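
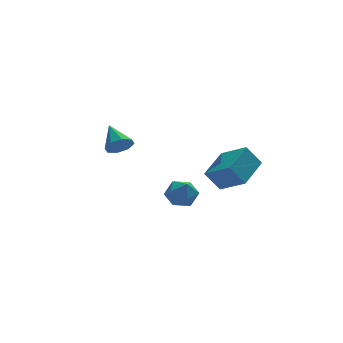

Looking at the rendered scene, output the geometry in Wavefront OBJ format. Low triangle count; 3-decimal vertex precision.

v -3.478 -0.526 3.083
v -2.908 -0.188 2.635
v -3.602 0.866 3.977
v -3.469 -0.094 2.41
v -4.036 -0.253 2.579
v -4.275 -0.572 3.043
v -4.048 -0.865 3.531
v -3.486 -0.959 3.756
v -2.919 -0.8 3.587
v -2.68 -0.48 3.122
v 0.105 3.143 -2.743
v 0.635 3.216 -1.875
v 1.285 2.184 -3.385
v 1.815 2.257 -2.517
v 0.939 1.735 -2.537
v 0.21 2.327 -2.14
v 1.71 3.073 -3.12
v 0.981 3.665 -2.723
v 1.627 3.172 -2.108
v 1.151 2.345 -1.748
v 0.769 3.055 -3.512
v 0.293 2.228 -3.152
v 1.397 0.356 -0.096
v 2.273 -1.019 0.841
v 2.86 1.74 0.568
v 3.736 0.365 1.504
v 2.184 0.075 -1.244
v 3.06 -1.3 -0.308
v 3.647 1.459 -0.581
v 4.523 0.084 0.356
f 2 1 4
f 2 4 3
f 4 1 5
f 4 5 3
f 5 1 6
f 5 6 3
f 6 1 7
f 6 7 3
f 7 1 8
f 7 8 3
f 8 1 9
f 8 9 3
f 9 1 10
f 9 10 3
f 10 1 2
f 10 2 3
f 11 22 16
f 11 16 12
f 11 12 18
f 11 18 21
f 11 21 22
f 12 16 20
f 16 22 15
f 22 21 13
f 21 18 17
f 18 12 19
f 14 20 15
f 14 15 13
f 14 13 17
f 14 17 19
f 14 19 20
f 15 20 16
f 13 15 22
f 17 13 21
f 19 17 18
f 20 19 12
f 24 26 23
f 27 24 23
f 23 26 25
f 25 27 23
f 24 30 26
f 28 24 27
f 28 30 24
f 26 30 25
f 29 27 25
f 25 30 29
f 29 28 27
f 30 28 29



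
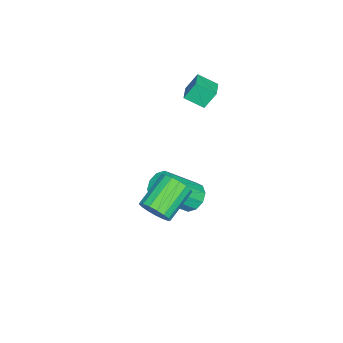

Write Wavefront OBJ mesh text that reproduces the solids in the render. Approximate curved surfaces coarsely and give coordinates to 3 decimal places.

v 1.848 2.836 -0.481
v 2.237 3.096 0.092
v 0.862 3.524 0.834
v 0.472 3.264 0.261
v 2.208 3.375 -0.124
v 0.833 3.803 0.618
v 2.095 3.531 -0.422
v 0.72 3.958 0.32
v 1.926 3.528 -0.733
v 0.551 3.955 0.009
v 1.739 3.366 -0.987
v 0.364 3.793 -0.244
v 1.577 3.083 -1.124
v 0.202 3.51 -0.382
v 1.477 2.743 -1.115
v 0.102 3.17 -0.372
v 1.461 2.425 -0.96
v 0.086 2.852 -0.218
v 1.534 2.201 -0.695
v 0.159 2.628 0.047
v 1.679 2.123 -0.382
v 0.304 2.55 0.361
v 1.863 2.208 -0.091
v 0.488 2.635 0.651
v 2.043 2.437 0.11
v 0.668 2.864 0.853
v 2.178 2.758 0.176
v 0.803 3.185 0.919
v -4.112 1.99 2.025
v -4.397 2.42 2.847
v -4.236 2.85 1.531
v -4.52 3.281 2.353
v -3.24 2.219 2.207
v -3.524 2.65 3.029
v -3.363 3.08 1.713
v -3.648 3.51 2.535
v -2.099 3.024 -3.282
v -1.7 2.697 -3.813
v -0.762 1.629 -2.448
v -1.161 1.956 -1.918
v -1.474 3.07 -3.676
v -0.536 2.003 -2.311
v -1.487 3.426 -3.388
v -0.549 2.358 -2.024
v -1.734 3.628 -3.061
v -0.796 2.56 -1.696
v -2.12 3.599 -2.817
v -1.182 2.532 -1.453
v -2.498 3.351 -2.752
v -1.56 2.283 -1.387
v -2.724 2.977 -2.889
v -1.786 1.91 -1.524
v -2.711 2.622 -3.176
v -1.773 1.554 -1.812
v -2.464 2.42 -3.504
v -1.526 1.352 -2.139
v -2.078 2.448 -3.747
v -1.14 1.381 -2.383
f 2 1 5
f 2 5 3
f 3 5 6
f 3 6 4
f 5 1 7
f 5 7 6
f 6 7 8
f 6 8 4
f 7 1 9
f 7 9 8
f 8 9 10
f 8 10 4
f 9 1 11
f 9 11 10
f 10 11 12
f 10 12 4
f 11 1 13
f 11 13 12
f 12 13 14
f 12 14 4
f 13 1 15
f 13 15 14
f 14 15 16
f 14 16 4
f 15 1 17
f 15 17 16
f 16 17 18
f 16 18 4
f 17 1 19
f 17 19 18
f 18 19 20
f 18 20 4
f 19 1 21
f 19 21 20
f 20 21 22
f 20 22 4
f 21 1 23
f 21 23 22
f 22 23 24
f 22 24 4
f 23 1 25
f 23 25 24
f 24 25 26
f 24 26 4
f 25 1 27
f 25 27 26
f 26 27 28
f 26 28 4
f 27 1 2
f 27 2 28
f 28 2 3
f 28 3 4
f 30 32 29
f 33 30 29
f 29 32 31
f 31 33 29
f 30 36 32
f 34 30 33
f 34 36 30
f 32 36 31
f 35 33 31
f 31 36 35
f 35 34 33
f 36 34 35
f 38 37 41
f 38 41 39
f 39 41 42
f 39 42 40
f 41 37 43
f 41 43 42
f 42 43 44
f 42 44 40
f 43 37 45
f 43 45 44
f 44 45 46
f 44 46 40
f 45 37 47
f 45 47 46
f 46 47 48
f 46 48 40
f 47 37 49
f 47 49 48
f 48 49 50
f 48 50 40
f 49 37 51
f 49 51 50
f 50 51 52
f 50 52 40
f 51 37 53
f 51 53 52
f 52 53 54
f 52 54 40
f 53 37 55
f 53 55 54
f 54 55 56
f 54 56 40
f 55 37 57
f 55 57 56
f 56 57 58
f 56 58 40
f 57 37 38
f 57 38 58
f 58 38 39
f 58 39 40



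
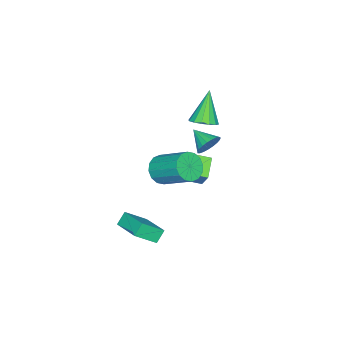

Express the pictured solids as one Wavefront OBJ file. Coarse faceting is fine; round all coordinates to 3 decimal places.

v 1.486 1.696 -0.022
v 2.275 1.869 -0.442
v 2.523 3.657 0.763
v 1.734 3.484 1.182
v 1.948 2.089 -0.701
v 2.196 3.877 0.504
v 1.498 2.203 -0.778
v 1.746 3.991 0.427
v 1.044 2.182 -0.652
v 1.292 3.97 0.552
v 0.709 2.03 -0.358
v 0.957 3.818 0.846
v 0.582 1.789 0.026
v 0.83 3.577 1.23
v 0.697 1.523 0.397
v 0.945 3.311 1.602
v 1.024 1.303 0.656
v 1.272 3.091 1.861
v 1.474 1.189 0.733
v 1.722 2.977 1.938
v 1.928 1.21 0.608
v 2.176 2.998 1.812
v 2.263 1.362 0.314
v 2.511 3.15 1.518
v 2.39 1.603 -0.07
v 2.638 3.391 1.134
v 2.174 1.166 -3.866
v 3.069 0.38 -2.906
v 3.04 2.741 -3.383
v 3.934 1.954 -2.423
v 2.746 1.046 -4.497
v 3.64 0.259 -3.537
v 3.611 2.62 -4.014
v 4.506 1.834 -3.054
v -1.018 2.736 2.437
v -0.377 2.961 2.86
v -2.082 2.484 4.183
v -0.584 3.312 2.784
v -0.908 3.508 2.616
v -1.261 3.497 2.399
v -1.548 3.283 2.193
v -1.694 2.922 2.052
v -1.659 2.511 2.014
v -1.452 2.16 2.09
v -1.128 1.964 2.259
v -0.775 1.974 2.475
v -0.488 2.189 2.681
v -0.342 2.55 2.822
v -1.467 2.823 0.279
v -1.193 2.441 -0.344
v -1.833 1.677 0.821
v -0.933 2.45 -0.15
v -0.765 2.523 0.118
v -0.719 2.648 0.413
v -0.802 2.803 0.686
v -1 2.962 0.888
v -1.279 3.097 0.984
v -1.59 3.184 0.959
v -1.88 3.209 0.816
v -2.099 3.168 0.58
v -2.208 3.066 0.292
v -2.189 2.923 0.002
v -2.046 2.762 -0.241
v -1.802 2.612 -0.393
v -1.501 2.498 -0.43
v -1.82 2.235 -3.5
v -1.246 1.172 -3.142
v -2.967 1.827 -2.872
v -2.393 0.764 -2.514
v -1.427 2.816 -2.406
v -0.853 1.753 -2.048
v -2.574 2.408 -1.778
v -2 1.345 -1.42
f 2 1 5
f 2 5 3
f 3 5 6
f 3 6 4
f 5 1 7
f 5 7 6
f 6 7 8
f 6 8 4
f 7 1 9
f 7 9 8
f 8 9 10
f 8 10 4
f 9 1 11
f 9 11 10
f 10 11 12
f 10 12 4
f 11 1 13
f 11 13 12
f 12 13 14
f 12 14 4
f 13 1 15
f 13 15 14
f 14 15 16
f 14 16 4
f 15 1 17
f 15 17 16
f 16 17 18
f 16 18 4
f 17 1 19
f 17 19 18
f 18 19 20
f 18 20 4
f 19 1 21
f 19 21 20
f 20 21 22
f 20 22 4
f 21 1 23
f 21 23 22
f 22 23 24
f 22 24 4
f 23 1 25
f 23 25 24
f 24 25 26
f 24 26 4
f 25 1 2
f 25 2 26
f 26 2 3
f 26 3 4
f 28 30 27
f 31 28 27
f 27 30 29
f 29 31 27
f 28 34 30
f 32 28 31
f 32 34 28
f 30 34 29
f 33 31 29
f 29 34 33
f 33 32 31
f 34 32 33
f 36 35 38
f 36 38 37
f 38 35 39
f 38 39 37
f 39 35 40
f 39 40 37
f 40 35 41
f 40 41 37
f 41 35 42
f 41 42 37
f 42 35 43
f 42 43 37
f 43 35 44
f 43 44 37
f 44 35 45
f 44 45 37
f 45 35 46
f 45 46 37
f 46 35 47
f 46 47 37
f 47 35 48
f 47 48 37
f 48 35 36
f 48 36 37
f 50 49 52
f 50 52 51
f 52 49 53
f 52 53 51
f 53 49 54
f 53 54 51
f 54 49 55
f 54 55 51
f 55 49 56
f 55 56 51
f 56 49 57
f 56 57 51
f 57 49 58
f 57 58 51
f 58 49 59
f 58 59 51
f 59 49 60
f 59 60 51
f 60 49 61
f 60 61 51
f 61 49 62
f 61 62 51
f 62 49 63
f 62 63 51
f 63 49 64
f 63 64 51
f 64 49 65
f 64 65 51
f 65 49 50
f 65 50 51
f 67 69 66
f 70 67 66
f 66 69 68
f 68 70 66
f 67 73 69
f 71 67 70
f 71 73 67
f 69 73 68
f 72 70 68
f 68 73 72
f 72 71 70
f 73 71 72



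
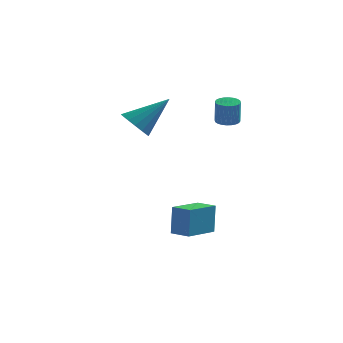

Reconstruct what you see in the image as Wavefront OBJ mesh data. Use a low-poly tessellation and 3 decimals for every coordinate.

v -0.876 -1.633 0.753
v -0.429 -1.297 0.113
v 0.516 -0.867 2.127
v -0.715 -0.984 0.228
v -1.044 -0.844 0.484
v -1.329 -0.916 0.812
v -1.492 -1.179 1.125
v -1.49 -1.564 1.337
v -1.323 -1.968 1.394
v -1.037 -2.281 1.278
v -0.708 -2.421 1.022
v -0.423 -2.35 0.694
v -0.26 -2.086 0.382
v -0.262 -1.701 0.169
v 1.95 -4.684 -4.459
v 1.968 -4.426 -3.032
v 1.112 -4.183 -4.539
v 1.13 -3.925 -3.112
v 2.83 -3.255 -4.728
v 2.848 -2.997 -3.301
v 1.992 -2.754 -4.808
v 2.01 -2.496 -3.381
v 3.103 -1.225 1.091
v 3.47 -0.818 1.14
v 3.504 -0.988 2.317
v 3.137 -1.395 2.269
v 3.285 -0.711 1.16
v 3.319 -0.881 2.338
v 3.073 -0.682 1.171
v 3.107 -0.852 2.348
v 2.865 -0.735 1.169
v 2.899 -0.905 2.346
v 2.694 -0.863 1.155
v 2.727 -1.033 2.333
v 2.585 -1.047 1.132
v 2.618 -1.217 2.309
v 2.554 -1.257 1.102
v 2.588 -1.427 2.28
v 2.608 -1.462 1.071
v 2.641 -1.633 2.248
v 2.736 -1.632 1.043
v 2.77 -1.802 2.22
v 2.921 -1.739 1.022
v 2.955 -1.909 2.2
v 3.133 -1.768 1.012
v 3.167 -1.938 2.189
v 3.341 -1.715 1.014
v 3.375 -1.885 2.191
v 3.513 -1.587 1.027
v 3.546 -1.757 2.205
v 3.622 -1.403 1.051
v 3.655 -1.573 2.228
v 3.652 -1.193 1.08
v 3.686 -1.363 2.258
v 3.599 -0.987 1.112
v 3.632 -1.158 2.289
f 2 1 4
f 2 4 3
f 4 1 5
f 4 5 3
f 5 1 6
f 5 6 3
f 6 1 7
f 6 7 3
f 7 1 8
f 7 8 3
f 8 1 9
f 8 9 3
f 9 1 10
f 9 10 3
f 10 1 11
f 10 11 3
f 11 1 12
f 11 12 3
f 12 1 13
f 12 13 3
f 13 1 14
f 13 14 3
f 14 1 2
f 14 2 3
f 16 18 15
f 19 16 15
f 15 18 17
f 17 19 15
f 16 22 18
f 20 16 19
f 20 22 16
f 18 22 17
f 21 19 17
f 17 22 21
f 21 20 19
f 22 20 21
f 24 23 27
f 24 27 25
f 25 27 28
f 25 28 26
f 27 23 29
f 27 29 28
f 28 29 30
f 28 30 26
f 29 23 31
f 29 31 30
f 30 31 32
f 30 32 26
f 31 23 33
f 31 33 32
f 32 33 34
f 32 34 26
f 33 23 35
f 33 35 34
f 34 35 36
f 34 36 26
f 35 23 37
f 35 37 36
f 36 37 38
f 36 38 26
f 37 23 39
f 37 39 38
f 38 39 40
f 38 40 26
f 39 23 41
f 39 41 40
f 40 41 42
f 40 42 26
f 41 23 43
f 41 43 42
f 42 43 44
f 42 44 26
f 43 23 45
f 43 45 44
f 44 45 46
f 44 46 26
f 45 23 47
f 45 47 46
f 46 47 48
f 46 48 26
f 47 23 49
f 47 49 48
f 48 49 50
f 48 50 26
f 49 23 51
f 49 51 50
f 50 51 52
f 50 52 26
f 51 23 53
f 51 53 52
f 52 53 54
f 52 54 26
f 53 23 55
f 53 55 54
f 54 55 56
f 54 56 26
f 55 23 24
f 55 24 56
f 56 24 25
f 56 25 26



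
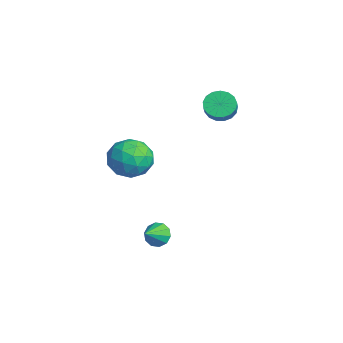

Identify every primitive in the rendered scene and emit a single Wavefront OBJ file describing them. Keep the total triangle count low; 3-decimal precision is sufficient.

v -3.549 3.577 0.711
v -3.125 3.226 0.102
v -2.307 2.933 0.841
v -2.731 3.283 1.449
v -2.996 3.597 0.106
v -2.178 3.304 0.844
v -2.993 3.962 0.248
v -2.175 3.669 0.986
v -3.117 4.24 0.496
v -2.3 3.947 1.234
v -3.341 4.365 0.793
v -2.523 4.072 1.532
v -3.612 4.31 1.072
v -2.794 4.017 1.81
v -3.868 4.087 1.268
v -3.051 3.794 2.006
v -4.052 3.747 1.336
v -3.234 3.454 2.074
v -4.12 3.367 1.261
v -3.302 3.074 1.999
v -4.058 3.036 1.06
v -3.24 2.743 1.798
v -3.878 2.829 0.779
v -3.061 2.536 1.517
v -3.624 2.793 0.482
v -2.806 2.499 1.221
v -3.352 2.936 0.238
v -2.534 2.643 0.977
v 1.844 -1.49 1.622
v 2.505 -1.617 0.707
v 2.435 -3.103 2.273
v 3.096 -3.23 1.358
v 3.339 -2.431 2.127
v 2.974 -1.434 1.724
v 1.966 -3.286 1.256
v 1.601 -2.289 0.853
v 2.58 -2.728 0.48
v 3.428 -2.199 1.019
v 1.512 -2.521 1.961
v 2.36 -1.992 2.5
v 2.123 -1.412 1.107
v 2.817 -3.308 1.873
v 2.961 -2.838 2.325
v 3.349 -2.913 1.787
v 2.398 -1.304 1.705
v 2.787 -1.379 1.167
v 3.277 -1.857 2.002
v 2.153 -3.341 1.813
v 2.542 -3.416 1.275
v 1.591 -1.807 1.193
v 1.979 -1.882 0.655
v 1.663 -2.863 0.978
v 2.555 -2.139 0.436
v 2.902 -3.088 0.819
v 2.238 -3.12 0.759
v 2.024 -2.534 0.522
v 3.054 -1.829 0.753
v 3.401 -2.777 1.136
v 3.544 -2.307 1.588
v 3.33 -1.721 1.351
v 3.098 -2.481 0.62
v 1.539 -1.943 1.844
v 1.886 -2.891 2.227
v 1.61 -2.999 1.629
v 1.396 -2.413 1.392
v 2.038 -1.632 2.161
v 2.385 -2.581 2.544
v 2.916 -2.186 2.458
v 2.702 -1.6 2.221
v 1.842 -2.239 2.36
v 1.887 -0.992 -4.118
v 2.346 -1.018 -4.646
v 2.553 -1.748 -3.502
v 2.465 -0.697 -4.381
v 2.363 -0.489 -4.015
v 2.079 -0.473 -3.689
v 1.722 -0.656 -3.527
v 1.428 -0.967 -3.59
v 1.309 -1.287 -3.855
v 1.411 -1.495 -4.221
v 1.695 -1.511 -4.547
v 2.052 -1.329 -4.709
f 2 1 5
f 2 5 3
f 3 5 6
f 3 6 4
f 5 1 7
f 5 7 6
f 6 7 8
f 6 8 4
f 7 1 9
f 7 9 8
f 8 9 10
f 8 10 4
f 9 1 11
f 9 11 10
f 10 11 12
f 10 12 4
f 11 1 13
f 11 13 12
f 12 13 14
f 12 14 4
f 13 1 15
f 13 15 14
f 14 15 16
f 14 16 4
f 15 1 17
f 15 17 16
f 16 17 18
f 16 18 4
f 17 1 19
f 17 19 18
f 18 19 20
f 18 20 4
f 19 1 21
f 19 21 20
f 20 21 22
f 20 22 4
f 21 1 23
f 21 23 22
f 22 23 24
f 22 24 4
f 23 1 25
f 23 25 24
f 24 25 26
f 24 26 4
f 25 1 27
f 25 27 26
f 26 27 28
f 26 28 4
f 27 1 2
f 27 2 28
f 28 2 3
f 28 3 4
f 29 66 45
f 66 40 69
f 45 69 34
f 66 69 45
f 29 45 41
f 45 34 46
f 41 46 30
f 45 46 41
f 29 41 50
f 41 30 51
f 50 51 36
f 41 51 50
f 29 50 62
f 50 36 65
f 62 65 39
f 50 65 62
f 29 62 66
f 62 39 70
f 66 70 40
f 62 70 66
f 30 46 57
f 46 34 60
f 57 60 38
f 46 60 57
f 34 69 47
f 69 40 68
f 47 68 33
f 69 68 47
f 40 70 67
f 70 39 63
f 67 63 31
f 70 63 67
f 39 65 64
f 65 36 52
f 64 52 35
f 65 52 64
f 36 51 56
f 51 30 53
f 56 53 37
f 51 53 56
f 32 58 44
f 58 38 59
f 44 59 33
f 58 59 44
f 32 44 42
f 44 33 43
f 42 43 31
f 44 43 42
f 32 42 49
f 42 31 48
f 49 48 35
f 42 48 49
f 32 49 54
f 49 35 55
f 54 55 37
f 49 55 54
f 32 54 58
f 54 37 61
f 58 61 38
f 54 61 58
f 33 59 47
f 59 38 60
f 47 60 34
f 59 60 47
f 31 43 67
f 43 33 68
f 67 68 40
f 43 68 67
f 35 48 64
f 48 31 63
f 64 63 39
f 48 63 64
f 37 55 56
f 55 35 52
f 56 52 36
f 55 52 56
f 38 61 57
f 61 37 53
f 57 53 30
f 61 53 57
f 72 71 74
f 72 74 73
f 74 71 75
f 74 75 73
f 75 71 76
f 75 76 73
f 76 71 77
f 76 77 73
f 77 71 78
f 77 78 73
f 78 71 79
f 78 79 73
f 79 71 80
f 79 80 73
f 80 71 81
f 80 81 73
f 81 71 82
f 81 82 73
f 82 71 72
f 82 72 73



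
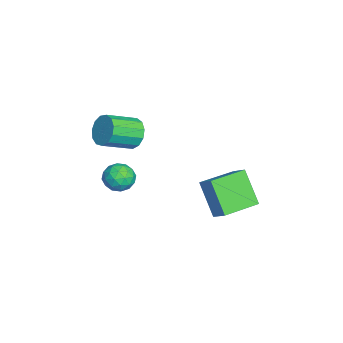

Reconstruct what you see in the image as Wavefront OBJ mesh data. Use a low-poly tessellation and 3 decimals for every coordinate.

v 1.75 -1.519 0.575
v 2.318 -1.212 0.951
v 1.862 -2.528 1.229
v 2.43 -2.221 1.605
v 1.737 -1.961 1.699
v 1.667 -1.338 1.295
v 2.513 -2.402 0.885
v 2.443 -1.779 0.481
v 2.789 -1.758 1.142
v 2.31 -1.486 1.645
v 1.87 -2.254 0.535
v 1.391 -1.982 1.038
v 2.024 -1.277 0.706
v 2.156 -2.463 1.474
v 1.748 -2.31 1.53
v 2.082 -2.13 1.751
v 1.642 -1.351 0.908
v 1.975 -1.17 1.128
v 1.634 -1.611 1.568
v 2.205 -2.57 1.052
v 2.538 -2.389 1.272
v 2.098 -1.61 0.429
v 2.432 -1.43 0.65
v 2.546 -2.129 0.612
v 2.635 -1.418 1.039
v 2.701 -2.011 1.423
v 2.749 -2.117 1
v 2.709 -1.751 0.763
v 2.353 -1.257 1.334
v 2.419 -1.851 1.719
v 2.011 -1.698 1.774
v 1.971 -1.331 1.537
v 2.63 -1.578 1.447
v 1.761 -1.889 0.461
v 1.827 -2.483 0.846
v 2.209 -2.409 0.643
v 2.169 -2.042 0.406
v 1.479 -1.729 0.757
v 1.545 -2.322 1.141
v 1.471 -1.989 1.417
v 1.431 -1.623 1.18
v 1.55 -2.162 0.733
v 1.161 1.995 -2.031
v 0.26 1.38 -0.524
v -0.011 3.421 -2.149
v -0.912 2.806 -0.642
v 1.692 2.474 -1.518
v 0.791 1.859 -0.011
v 0.52 3.9 -1.636
v -0.381 3.285 -0.129
v 0.507 -1.353 2.693
v 1.055 -1.351 2.124
v 1.741 -2.564 2.779
v 1.193 -2.567 3.347
v 1.21 -1.088 2.448
v 1.896 -2.301 3.103
v 1.141 -0.91 2.85
v 1.827 -2.123 3.505
v 0.872 -0.872 3.202
v 1.557 -2.086 3.857
v 0.486 -0.987 3.392
v 1.172 -2.201 4.047
v 0.107 -1.219 3.36
v 0.793 -2.432 4.015
v -0.145 -1.493 3.116
v 0.541 -2.706 3.771
v -0.19 -1.723 2.738
v 0.496 -2.936 3.393
v -0.013 -1.835 2.345
v 0.672 -3.049 3
v 0.328 -1.795 2.062
v 1.014 -3.008 2.717
v 0.726 -1.614 1.98
v 1.412 -2.827 2.635
f 1 38 17
f 38 12 41
f 17 41 6
f 38 41 17
f 1 17 13
f 17 6 18
f 13 18 2
f 17 18 13
f 1 13 22
f 13 2 23
f 22 23 8
f 13 23 22
f 1 22 34
f 22 8 37
f 34 37 11
f 22 37 34
f 1 34 38
f 34 11 42
f 38 42 12
f 34 42 38
f 2 18 29
f 18 6 32
f 29 32 10
f 18 32 29
f 6 41 19
f 41 12 40
f 19 40 5
f 41 40 19
f 12 42 39
f 42 11 35
f 39 35 3
f 42 35 39
f 11 37 36
f 37 8 24
f 36 24 7
f 37 24 36
f 8 23 28
f 23 2 25
f 28 25 9
f 23 25 28
f 4 30 16
f 30 10 31
f 16 31 5
f 30 31 16
f 4 16 14
f 16 5 15
f 14 15 3
f 16 15 14
f 4 14 21
f 14 3 20
f 21 20 7
f 14 20 21
f 4 21 26
f 21 7 27
f 26 27 9
f 21 27 26
f 4 26 30
f 26 9 33
f 30 33 10
f 26 33 30
f 5 31 19
f 31 10 32
f 19 32 6
f 31 32 19
f 3 15 39
f 15 5 40
f 39 40 12
f 15 40 39
f 7 20 36
f 20 3 35
f 36 35 11
f 20 35 36
f 9 27 28
f 27 7 24
f 28 24 8
f 27 24 28
f 10 33 29
f 33 9 25
f 29 25 2
f 33 25 29
f 44 46 43
f 47 44 43
f 43 46 45
f 45 47 43
f 44 50 46
f 48 44 47
f 48 50 44
f 46 50 45
f 49 47 45
f 45 50 49
f 49 48 47
f 50 48 49
f 52 51 55
f 52 55 53
f 53 55 56
f 53 56 54
f 55 51 57
f 55 57 56
f 56 57 58
f 56 58 54
f 57 51 59
f 57 59 58
f 58 59 60
f 58 60 54
f 59 51 61
f 59 61 60
f 60 61 62
f 60 62 54
f 61 51 63
f 61 63 62
f 62 63 64
f 62 64 54
f 63 51 65
f 63 65 64
f 64 65 66
f 64 66 54
f 65 51 67
f 65 67 66
f 66 67 68
f 66 68 54
f 67 51 69
f 67 69 68
f 68 69 70
f 68 70 54
f 69 51 71
f 69 71 70
f 70 71 72
f 70 72 54
f 71 51 73
f 71 73 72
f 72 73 74
f 72 74 54
f 73 51 52
f 73 52 74
f 74 52 53
f 74 53 54



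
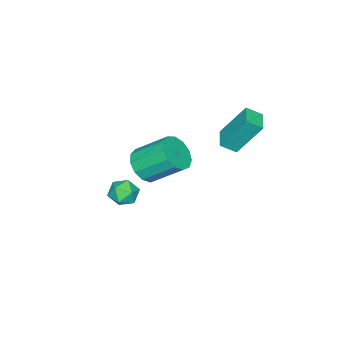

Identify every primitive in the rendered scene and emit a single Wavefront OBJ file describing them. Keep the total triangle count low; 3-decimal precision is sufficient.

v -0.92 -1.595 -1.536
v -0.689 -1.228 -2.194
v 0.249 -1.452 -1.046
v 0.48 -1.085 -1.704
v -0.032 -0.736 -1.217
v -0.755 -0.824 -1.52
v 0.315 -1.856 -1.72
v -0.408 -1.944 -2.023
v 0.074 -1.389 -2.308
v -0.141 -0.697 -1.997
v -0.299 -1.983 -1.243
v -0.514 -1.291 -0.932
v -2.341 3.224 2.787
v -1.903 2.646 3.249
v -2.822 4.221 4.488
v -2.384 3.644 4.951
v -1.456 3.816 2.689
v -1.018 3.239 3.152
v -1.937 4.814 4.391
v -1.499 4.236 4.853
v 1.184 0.866 2.183
v 1.904 0.65 2.73
v 1.437 2.018 3.884
v 0.716 2.234 3.337
v 2.081 1.002 2.384
v 1.614 2.37 3.539
v 1.973 1.311 1.975
v 1.506 2.679 3.13
v 1.615 1.479 1.632
v 1.148 2.846 2.786
v 1.119 1.452 1.463
v 0.652 2.819 2.618
v 0.644 1.239 1.523
v 0.177 2.607 2.678
v 0.341 0.908 1.792
v -0.127 2.275 2.947
v 0.304 0.563 2.186
v -0.163 1.931 3.34
v 0.547 0.315 2.578
v 0.08 1.683 3.733
v 0.992 0.242 2.845
v 0.525 1.61 4
v 1.498 0.367 2.901
v 1.031 1.735 4.056
f 1 12 6
f 1 6 2
f 1 2 8
f 1 8 11
f 1 11 12
f 2 6 10
f 6 12 5
f 12 11 3
f 11 8 7
f 8 2 9
f 4 10 5
f 4 5 3
f 4 3 7
f 4 7 9
f 4 9 10
f 5 10 6
f 3 5 12
f 7 3 11
f 9 7 8
f 10 9 2
f 14 16 13
f 17 14 13
f 13 16 15
f 15 17 13
f 14 20 16
f 18 14 17
f 18 20 14
f 16 20 15
f 19 17 15
f 15 20 19
f 19 18 17
f 20 18 19
f 22 21 25
f 22 25 23
f 23 25 26
f 23 26 24
f 25 21 27
f 25 27 26
f 26 27 28
f 26 28 24
f 27 21 29
f 27 29 28
f 28 29 30
f 28 30 24
f 29 21 31
f 29 31 30
f 30 31 32
f 30 32 24
f 31 21 33
f 31 33 32
f 32 33 34
f 32 34 24
f 33 21 35
f 33 35 34
f 34 35 36
f 34 36 24
f 35 21 37
f 35 37 36
f 36 37 38
f 36 38 24
f 37 21 39
f 37 39 38
f 38 39 40
f 38 40 24
f 39 21 41
f 39 41 40
f 40 41 42
f 40 42 24
f 41 21 43
f 41 43 42
f 42 43 44
f 42 44 24
f 43 21 22
f 43 22 44
f 44 22 23
f 44 23 24



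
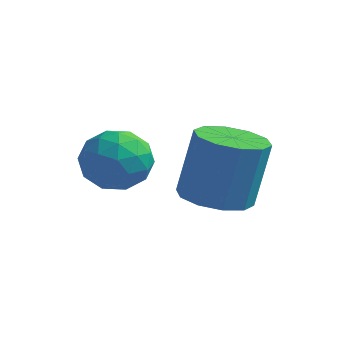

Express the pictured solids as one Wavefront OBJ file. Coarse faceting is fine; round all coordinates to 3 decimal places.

v -2.709 1.023 2.279
v -2.275 0.747 1.398
v -3.405 -0.467 2.402
v -2.971 -0.743 1.521
v -2.395 -0.595 2.35
v -1.964 0.326 2.273
v -3.716 -0.046 1.527
v -3.285 0.875 1.45
v -2.897 0.086 0.933
v -2.081 -0.253 1.442
v -3.599 0.533 2.358
v -2.783 0.194 2.867
v -2.431 1.016 1.827
v -3.249 -0.736 1.973
v -2.911 -0.649 2.46
v -2.655 -0.811 1.942
v -2.248 0.769 2.342
v -1.993 0.607 1.824
v -2.064 -0.183 2.384
v -3.687 -0.327 1.976
v -3.432 -0.489 1.458
v -3.025 1.091 1.858
v -2.769 0.929 1.34
v -3.616 0.463 1.416
v -2.541 0.466 1.037
v -2.95 -0.411 1.109
v -3.388 -0.001 1.112
v -3.135 0.541 1.067
v -2.061 0.266 1.336
v -2.471 -0.61 1.408
v -2.132 -0.523 1.895
v -1.879 0.019 1.85
v -2.427 -0.122 1.062
v -3.209 0.89 2.392
v -3.619 0.014 2.464
v -3.801 0.261 1.95
v -3.548 0.803 1.905
v -2.73 0.691 2.691
v -3.139 -0.186 2.763
v -2.545 -0.261 2.733
v -2.292 0.281 2.688
v -3.253 0.402 2.738
v -0.963 1.996 0.08
v 0.015 2.29 -0.114
v 0.282 2.758 1.947
v -0.697 2.464 2.14
v -0.364 2.805 -0.181
v -0.097 3.272 1.879
v -0.972 3.011 -0.149
v -0.705 3.478 1.911
v -1.577 2.829 -0.03
v -1.31 3.296 2.031
v -1.947 2.329 0.131
v -1.681 2.797 2.192
v -1.942 1.702 0.273
v -1.675 2.17 2.334
v -1.563 1.188 0.341
v -1.296 1.655 2.401
v -0.955 0.982 0.309
v -0.688 1.449 2.369
v -0.35 1.164 0.189
v -0.083 1.631 2.25
v 0.021 1.663 0.028
v 0.287 2.131 2.089
f 1 38 17
f 38 12 41
f 17 41 6
f 38 41 17
f 1 17 13
f 17 6 18
f 13 18 2
f 17 18 13
f 1 13 22
f 13 2 23
f 22 23 8
f 13 23 22
f 1 22 34
f 22 8 37
f 34 37 11
f 22 37 34
f 1 34 38
f 34 11 42
f 38 42 12
f 34 42 38
f 2 18 29
f 18 6 32
f 29 32 10
f 18 32 29
f 6 41 19
f 41 12 40
f 19 40 5
f 41 40 19
f 12 42 39
f 42 11 35
f 39 35 3
f 42 35 39
f 11 37 36
f 37 8 24
f 36 24 7
f 37 24 36
f 8 23 28
f 23 2 25
f 28 25 9
f 23 25 28
f 4 30 16
f 30 10 31
f 16 31 5
f 30 31 16
f 4 16 14
f 16 5 15
f 14 15 3
f 16 15 14
f 4 14 21
f 14 3 20
f 21 20 7
f 14 20 21
f 4 21 26
f 21 7 27
f 26 27 9
f 21 27 26
f 4 26 30
f 26 9 33
f 30 33 10
f 26 33 30
f 5 31 19
f 31 10 32
f 19 32 6
f 31 32 19
f 3 15 39
f 15 5 40
f 39 40 12
f 15 40 39
f 7 20 36
f 20 3 35
f 36 35 11
f 20 35 36
f 9 27 28
f 27 7 24
f 28 24 8
f 27 24 28
f 10 33 29
f 33 9 25
f 29 25 2
f 33 25 29
f 44 43 47
f 44 47 45
f 45 47 48
f 45 48 46
f 47 43 49
f 47 49 48
f 48 49 50
f 48 50 46
f 49 43 51
f 49 51 50
f 50 51 52
f 50 52 46
f 51 43 53
f 51 53 52
f 52 53 54
f 52 54 46
f 53 43 55
f 53 55 54
f 54 55 56
f 54 56 46
f 55 43 57
f 55 57 56
f 56 57 58
f 56 58 46
f 57 43 59
f 57 59 58
f 58 59 60
f 58 60 46
f 59 43 61
f 59 61 60
f 60 61 62
f 60 62 46
f 61 43 63
f 61 63 62
f 62 63 64
f 62 64 46
f 63 43 44
f 63 44 64
f 64 44 45
f 64 45 46



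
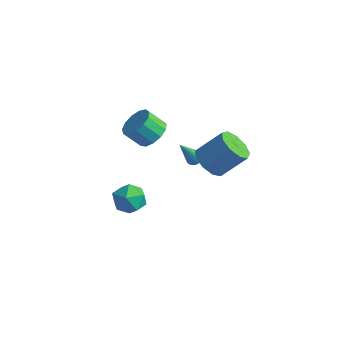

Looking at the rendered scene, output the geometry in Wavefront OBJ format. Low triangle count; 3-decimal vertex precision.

v -0.203 -0.274 1.858
v 0.543 -0.061 2.505
v -0.13 -0.694 3.489
v -0.877 -0.906 2.842
v 0.177 0.373 2.534
v -0.496 -0.259 3.518
v -0.31 0.603 2.349
v -0.983 -0.03 3.333
v -0.763 0.554 2.007
v -1.436 -0.079 2.992
v -1.038 0.242 1.619
v -1.711 -0.39 2.603
v -1.048 -0.233 1.306
v -1.722 -0.866 2.29
v -0.79 -0.721 1.169
v -1.464 -1.354 2.153
v -0.346 -1.067 1.25
v -1.019 -1.7 2.234
v 0.144 -1.161 1.524
v -0.53 -1.794 2.509
v 0.523 -0.974 1.905
v -0.15 -1.607 2.889
v 0.672 -0.564 2.27
v -0.001 -1.196 3.254
v 0.717 -3.553 -0.101
v 1.234 -3.291 -0.979
v 2.026 -4.529 0.379
v 2.543 -4.267 -0.499
v 2.382 -3.548 0.251
v 1.573 -2.945 -0.045
v 1.687 -4.875 -0.555
v 0.878 -4.272 -0.851
v 1.834 -4.108 -1.259
v 2.263 -3.288 -0.761
v 0.997 -4.532 0.161
v 1.426 -3.712 0.659
v -0.775 3.627 -2.799
v -0.317 3.367 -2.919
v -0.945 2.553 -1.121
v -0.242 3.542 -2.8
v -0.259 3.731 -2.68
v -0.365 3.903 -2.581
v -0.542 4.026 -2.52
v -0.76 4.081 -2.507
v -0.98 4.057 -2.545
v -1.164 3.959 -2.626
v -1.282 3.803 -2.738
v -1.312 3.617 -2.86
v -1.249 3.433 -2.971
v -1.104 3.282 -3.053
v -0.902 3.191 -3.091
v -0.679 3.175 -3.079
v -0.472 3.238 -3.018
v 3.133 0.566 0.864
v 3.989 -0.065 0.746
v 4.943 0.964 2.157
v 4.087 1.594 2.276
v 4.037 0.509 0.295
v 4.991 1.538 1.706
v 3.662 1.11 0.11
v 4.616 2.139 1.522
v 3.04 1.456 0.278
v 3.993 2.485 1.69
v 2.461 1.385 0.721
v 3.414 2.414 2.132
v 2.197 0.931 1.23
v 3.15 1.96 2.642
v 2.371 0.306 1.569
v 3.324 1.335 2.98
v 2.902 -0.198 1.577
v 3.855 0.831 2.989
v 3.541 -0.344 1.252
v 4.494 0.684 2.664
f 2 1 5
f 2 5 3
f 3 5 6
f 3 6 4
f 5 1 7
f 5 7 6
f 6 7 8
f 6 8 4
f 7 1 9
f 7 9 8
f 8 9 10
f 8 10 4
f 9 1 11
f 9 11 10
f 10 11 12
f 10 12 4
f 11 1 13
f 11 13 12
f 12 13 14
f 12 14 4
f 13 1 15
f 13 15 14
f 14 15 16
f 14 16 4
f 15 1 17
f 15 17 16
f 16 17 18
f 16 18 4
f 17 1 19
f 17 19 18
f 18 19 20
f 18 20 4
f 19 1 21
f 19 21 20
f 20 21 22
f 20 22 4
f 21 1 23
f 21 23 22
f 22 23 24
f 22 24 4
f 23 1 2
f 23 2 24
f 24 2 3
f 24 3 4
f 25 36 30
f 25 30 26
f 25 26 32
f 25 32 35
f 25 35 36
f 26 30 34
f 30 36 29
f 36 35 27
f 35 32 31
f 32 26 33
f 28 34 29
f 28 29 27
f 28 27 31
f 28 31 33
f 28 33 34
f 29 34 30
f 27 29 36
f 31 27 35
f 33 31 32
f 34 33 26
f 38 37 40
f 38 40 39
f 40 37 41
f 40 41 39
f 41 37 42
f 41 42 39
f 42 37 43
f 42 43 39
f 43 37 44
f 43 44 39
f 44 37 45
f 44 45 39
f 45 37 46
f 45 46 39
f 46 37 47
f 46 47 39
f 47 37 48
f 47 48 39
f 48 37 49
f 48 49 39
f 49 37 50
f 49 50 39
f 50 37 51
f 50 51 39
f 51 37 52
f 51 52 39
f 52 37 53
f 52 53 39
f 53 37 38
f 53 38 39
f 55 54 58
f 55 58 56
f 56 58 59
f 56 59 57
f 58 54 60
f 58 60 59
f 59 60 61
f 59 61 57
f 60 54 62
f 60 62 61
f 61 62 63
f 61 63 57
f 62 54 64
f 62 64 63
f 63 64 65
f 63 65 57
f 64 54 66
f 64 66 65
f 65 66 67
f 65 67 57
f 66 54 68
f 66 68 67
f 67 68 69
f 67 69 57
f 68 54 70
f 68 70 69
f 69 70 71
f 69 71 57
f 70 54 72
f 70 72 71
f 71 72 73
f 71 73 57
f 72 54 55
f 72 55 73
f 73 55 56
f 73 56 57



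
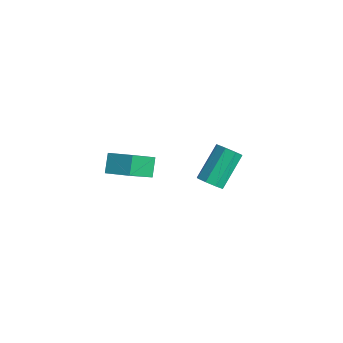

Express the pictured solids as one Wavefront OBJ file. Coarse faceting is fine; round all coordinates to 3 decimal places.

v 0.35 2.108 -4.512
v 0.909 2.022 -4.233
v 0.488 3.326 -2.989
v -0.07 3.412 -3.268
v 0.925 2.358 -4.579
v 0.504 3.661 -3.335
v 0.605 2.547 -4.885
v 0.184 3.85 -3.642
v 0.136 2.479 -4.973
v -0.285 3.783 -3.73
v -0.208 2.194 -4.791
v -0.629 3.498 -3.547
v -0.224 1.859 -4.445
v -0.645 3.162 -3.201
v 0.096 1.67 -4.138
v -0.325 2.973 -2.895
v 0.565 1.737 -4.05
v 0.144 3.041 -2.807
v -0.575 -1.171 -1.512
v -0.187 -2.518 -0.337
v 0.378 -0.639 -1.218
v 0.766 -1.987 -0.043
v -0.106 -1.633 -2.197
v 0.282 -2.981 -1.022
v 0.847 -1.102 -1.903
v 1.235 -2.449 -0.728
f 2 1 5
f 2 5 3
f 3 5 6
f 3 6 4
f 5 1 7
f 5 7 6
f 6 7 8
f 6 8 4
f 7 1 9
f 7 9 8
f 8 9 10
f 8 10 4
f 9 1 11
f 9 11 10
f 10 11 12
f 10 12 4
f 11 1 13
f 11 13 12
f 12 13 14
f 12 14 4
f 13 1 15
f 13 15 14
f 14 15 16
f 14 16 4
f 15 1 17
f 15 17 16
f 16 17 18
f 16 18 4
f 17 1 2
f 17 2 18
f 18 2 3
f 18 3 4
f 20 22 19
f 23 20 19
f 19 22 21
f 21 23 19
f 20 26 22
f 24 20 23
f 24 26 20
f 22 26 21
f 25 23 21
f 21 26 25
f 25 24 23
f 26 24 25



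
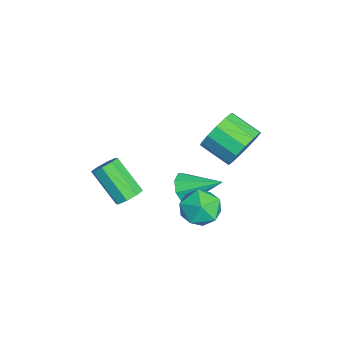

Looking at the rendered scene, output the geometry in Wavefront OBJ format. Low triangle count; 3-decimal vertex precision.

v -1.711 3.694 1.512
v -1.239 3.021 0.843
v -1.978 1.852 1.499
v -2.449 2.526 2.168
v -0.882 3.062 1.32
v -1.62 1.894 1.976
v -0.787 3.305 1.857
v -1.526 2.136 2.513
v -0.986 3.671 2.285
v -1.725 2.502 2.941
v -1.415 4.044 2.468
v -2.153 2.876 3.124
v -1.938 4.307 2.347
v -2.676 3.138 3.003
v -2.389 4.374 1.961
v -3.127 3.206 2.617
v -2.624 4.226 1.432
v -3.362 3.058 2.088
v -2.57 3.909 0.929
v -3.308 2.741 1.585
v -2.243 3.524 0.611
v -2.981 2.356 1.267
v -1.747 3.193 0.579
v -2.485 2.024 1.235
v -1.186 2.686 -1.424
v -0.445 2.486 -2.143
v -1.995 1.254 -1.857
v -1.254 1.054 -2.576
v -1.021 0.998 -1.553
v -0.522 1.884 -1.284
v -1.918 1.856 -2.716
v -1.419 2.742 -2.447
v -0.898 1.973 -2.941
v -0.344 1.443 -2.222
v -2.096 2.297 -1.778
v -1.542 1.767 -1.059
v -0.73 -1.069 -0.846
v -0.404 -0.74 -0.375
v -1.305 -1.782 0.976
v -1.63 -2.111 0.506
v -0.842 -0.52 -0.497
v -1.743 -1.562 0.854
v -1.214 -0.621 -0.823
v -2.115 -1.664 0.528
v -1.302 -0.985 -1.163
v -2.203 -2.028 0.189
v -1.055 -1.398 -1.316
v -1.956 -2.44 0.035
v -0.617 -1.618 -1.194
v -1.518 -2.66 0.157
v -0.245 -1.516 -0.868
v -1.146 -2.559 0.483
v -0.157 -1.152 -0.529
v -1.058 -2.195 0.823
v -3.669 1.185 -2.916
v -3.28 1.412 -3.589
v -3.171 2.855 -2.064
v -3.874 1.588 -3.587
v -4.348 1.528 -3.192
v -4.424 1.267 -2.635
v -4.058 0.958 -2.242
v -3.464 0.781 -2.244
v -2.99 0.841 -2.639
v -2.913 1.102 -3.196
f 2 1 5
f 2 5 3
f 3 5 6
f 3 6 4
f 5 1 7
f 5 7 6
f 6 7 8
f 6 8 4
f 7 1 9
f 7 9 8
f 8 9 10
f 8 10 4
f 9 1 11
f 9 11 10
f 10 11 12
f 10 12 4
f 11 1 13
f 11 13 12
f 12 13 14
f 12 14 4
f 13 1 15
f 13 15 14
f 14 15 16
f 14 16 4
f 15 1 17
f 15 17 16
f 16 17 18
f 16 18 4
f 17 1 19
f 17 19 18
f 18 19 20
f 18 20 4
f 19 1 21
f 19 21 20
f 20 21 22
f 20 22 4
f 21 1 23
f 21 23 22
f 22 23 24
f 22 24 4
f 23 1 2
f 23 2 24
f 24 2 3
f 24 3 4
f 25 36 30
f 25 30 26
f 25 26 32
f 25 32 35
f 25 35 36
f 26 30 34
f 30 36 29
f 36 35 27
f 35 32 31
f 32 26 33
f 28 34 29
f 28 29 27
f 28 27 31
f 28 31 33
f 28 33 34
f 29 34 30
f 27 29 36
f 31 27 35
f 33 31 32
f 34 33 26
f 38 37 41
f 38 41 39
f 39 41 42
f 39 42 40
f 41 37 43
f 41 43 42
f 42 43 44
f 42 44 40
f 43 37 45
f 43 45 44
f 44 45 46
f 44 46 40
f 45 37 47
f 45 47 46
f 46 47 48
f 46 48 40
f 47 37 49
f 47 49 48
f 48 49 50
f 48 50 40
f 49 37 51
f 49 51 50
f 50 51 52
f 50 52 40
f 51 37 53
f 51 53 52
f 52 53 54
f 52 54 40
f 53 37 38
f 53 38 54
f 54 38 39
f 54 39 40
f 56 55 58
f 56 58 57
f 58 55 59
f 58 59 57
f 59 55 60
f 59 60 57
f 60 55 61
f 60 61 57
f 61 55 62
f 61 62 57
f 62 55 63
f 62 63 57
f 63 55 64
f 63 64 57
f 64 55 56
f 64 56 57



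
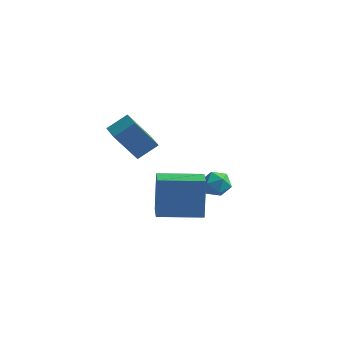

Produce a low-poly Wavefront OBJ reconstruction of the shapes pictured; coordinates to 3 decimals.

v -1.449 -4.478 0.211
v -1.635 -3.883 2.091
v -1.969 -3.41 -0.178
v -2.154 -2.815 1.701
v 0.414 -3.605 0.119
v 0.229 -3.01 1.998
v -0.105 -2.537 -0.271
v -0.291 -1.942 1.609
v -2.129 2.197 -2.092
v -1.827 2.513 -2.736
v -0.973 2.087 -1.604
v -0.671 2.403 -2.248
v -1.097 2.839 -1.764
v -1.811 2.906 -2.065
v -0.989 1.694 -2.275
v -1.703 1.761 -2.576
v -1.123 2.202 -2.849
v -1.189 2.91 -2.533
v -1.611 1.69 -1.807
v -1.677 2.398 -1.491
v -3.918 -3.273 3.851
v -3.24 -2.572 4.479
v -4.598 -2.556 3.785
v -3.919 -1.855 4.413
v -3.101 -2.645 2.267
v -2.422 -1.944 2.895
v -3.78 -1.928 2.201
v -3.102 -1.227 2.829
f 2 4 1
f 5 2 1
f 1 4 3
f 3 5 1
f 2 8 4
f 6 2 5
f 6 8 2
f 4 8 3
f 7 5 3
f 3 8 7
f 7 6 5
f 8 6 7
f 9 20 14
f 9 14 10
f 9 10 16
f 9 16 19
f 9 19 20
f 10 14 18
f 14 20 13
f 20 19 11
f 19 16 15
f 16 10 17
f 12 18 13
f 12 13 11
f 12 11 15
f 12 15 17
f 12 17 18
f 13 18 14
f 11 13 20
f 15 11 19
f 17 15 16
f 18 17 10
f 22 24 21
f 25 22 21
f 21 24 23
f 23 25 21
f 22 28 24
f 26 22 25
f 26 28 22
f 24 28 23
f 27 25 23
f 23 28 27
f 27 26 25
f 28 26 27



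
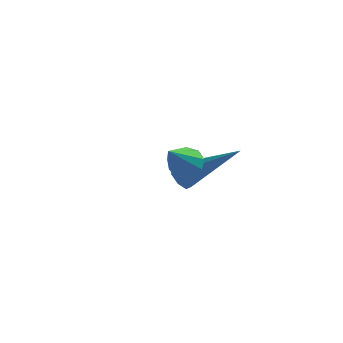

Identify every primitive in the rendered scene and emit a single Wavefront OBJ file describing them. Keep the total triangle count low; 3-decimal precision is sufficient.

v -4.619 -0.534 -1.036
v -4.357 -0.399 -1.452
v -2.981 -0.106 0.136
v -4.549 -0.099 -1.294
v -4.782 -0.053 -0.984
v -4.92 -0.289 -0.705
v -4.882 -0.668 -0.62
v -4.69 -0.968 -0.779
v -4.457 -1.014 -1.089
v -4.319 -0.779 -1.367
v -3.28 -2.874 0.752
v -2.8 -2.891 0.583
v -2.94 -4.546 1.888
v -2.817 -2.698 0.873
v -3.052 -2.587 1.106
v -3.393 -2.61 1.174
v -3.682 -2.757 1.044
v -3.783 -2.959 0.778
v -3.648 -3.121 0.499
v -3.342 -3.167 0.339
v -3.007 -3.076 0.372
f 2 1 4
f 2 4 3
f 4 1 5
f 4 5 3
f 5 1 6
f 5 6 3
f 6 1 7
f 6 7 3
f 7 1 8
f 7 8 3
f 8 1 9
f 8 9 3
f 9 1 10
f 9 10 3
f 10 1 2
f 10 2 3
f 12 11 14
f 12 14 13
f 14 11 15
f 14 15 13
f 15 11 16
f 15 16 13
f 16 11 17
f 16 17 13
f 17 11 18
f 17 18 13
f 18 11 19
f 18 19 13
f 19 11 20
f 19 20 13
f 20 11 21
f 20 21 13
f 21 11 12
f 21 12 13



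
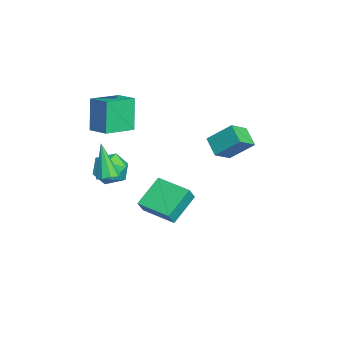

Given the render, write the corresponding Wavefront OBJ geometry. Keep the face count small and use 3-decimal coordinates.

v -0.93 -4.33 2.94
v -1.518 -4.252 4.661
v -1.852 -3.001 2.566
v -2.439 -2.923 4.287
v -0.041 -3.637 3.213
v -0.628 -3.559 4.934
v -0.962 -2.308 2.839
v -1.55 -2.23 4.56
v 0.284 -3.28 0.701
v 1.13 -2.858 0.85
v 0.49 -4.142 1.97
v 1.336 -3.72 2.119
v 0.526 -3.222 2.229
v 0.399 -2.689 1.444
v 1.221 -4.311 1.376
v 1.094 -3.778 0.591
v 1.709 -3.495 1.267
v 1.279 -2.822 1.795
v 0.341 -4.178 1.025
v -0.089 -3.505 1.553
v 0.437 -2.026 -1.712
v -0.617 -0.995 -0.733
v 1.586 -0.702 -1.869
v 0.532 0.329 -0.89
v 0.868 -2.309 -0.95
v -0.186 -1.278 0.029
v 2.017 -0.985 -1.107
v 0.963 0.046 -0.128
v 4.08 -3.759 3.021
v 4.524 -4.031 3.197
v 3.28 -4.001 4.659
v 4.561 -3.663 3.27
v 4.373 -3.341 3.226
v 4.048 -3.213 3.086
v 3.738 -3.341 2.915
v 3.588 -3.664 2.794
v 3.669 -4.031 2.779
v 3.942 -4.271 2.877
v 4.28 -4.271 3.042
v -0.808 2.071 0.781
v -1.702 1.779 1.352
v -0.527 3.185 1.791
v -1.421 2.893 2.362
v -0.139 1.307 1.438
v -1.033 1.015 2.009
v 0.142 2.421 2.448
v -0.752 2.129 3.019
f 2 4 1
f 5 2 1
f 1 4 3
f 3 5 1
f 2 8 4
f 6 2 5
f 6 8 2
f 4 8 3
f 7 5 3
f 3 8 7
f 7 6 5
f 8 6 7
f 9 20 14
f 9 14 10
f 9 10 16
f 9 16 19
f 9 19 20
f 10 14 18
f 14 20 13
f 20 19 11
f 19 16 15
f 16 10 17
f 12 18 13
f 12 13 11
f 12 11 15
f 12 15 17
f 12 17 18
f 13 18 14
f 11 13 20
f 15 11 19
f 17 15 16
f 18 17 10
f 22 24 21
f 25 22 21
f 21 24 23
f 23 25 21
f 22 28 24
f 26 22 25
f 26 28 22
f 24 28 23
f 27 25 23
f 23 28 27
f 27 26 25
f 28 26 27
f 30 29 32
f 30 32 31
f 32 29 33
f 32 33 31
f 33 29 34
f 33 34 31
f 34 29 35
f 34 35 31
f 35 29 36
f 35 36 31
f 36 29 37
f 36 37 31
f 37 29 38
f 37 38 31
f 38 29 39
f 38 39 31
f 39 29 30
f 39 30 31
f 41 43 40
f 44 41 40
f 40 43 42
f 42 44 40
f 41 47 43
f 45 41 44
f 45 47 41
f 43 47 42
f 46 44 42
f 42 47 46
f 46 45 44
f 47 45 46



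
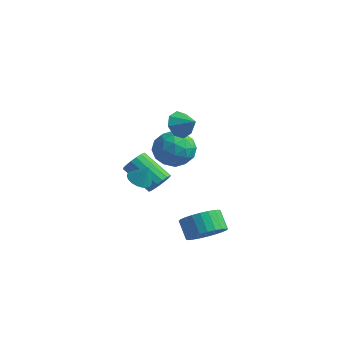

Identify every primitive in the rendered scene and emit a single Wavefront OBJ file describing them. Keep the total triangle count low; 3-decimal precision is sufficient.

v -3.879 3.578 -0.195
v -3.225 4.489 -0.773
v -2.655 2.171 -1.027
v -2.001 3.082 -1.605
v -1.939 2.96 -0.351
v -2.696 3.83 0.163
v -3.184 2.83 -1.963
v -3.941 3.7 -1.449
v -2.795 4.027 -1.866
v -2.026 4.107 -0.869
v -3.854 2.553 -0.931
v -3.085 2.633 0.066
v -3.659 4.157 -0.411
v -2.221 2.503 -1.389
v -2.184 2.431 -0.651
v -1.8 2.967 -0.991
v -3.348 3.769 0.139
v -2.964 4.305 -0.2
v -2.208 3.406 0.048
v -2.916 2.355 -1.6
v -2.532 2.891 -1.939
v -4.08 3.693 -0.809
v -3.696 4.229 -1.149
v -3.672 3.254 -1.848
v -3.022 4.421 -1.393
v -2.303 3.594 -1.882
v -2.999 3.446 -2.093
v -3.443 3.957 -1.791
v -2.57 4.468 -0.808
v -1.851 3.641 -1.296
v -1.815 3.569 -0.559
v -2.259 4.08 -0.257
v -2.318 4.196 -1.45
v -4.029 3.019 -0.504
v -3.31 2.192 -0.992
v -3.621 2.58 -1.543
v -4.065 3.091 -1.241
v -3.577 3.066 0.082
v -2.858 2.239 -0.407
v -2.437 2.703 -0.009
v -2.881 3.214 0.293
v -3.562 2.464 -0.35
v -2.091 0.973 -2.096
v -1.647 1.007 -1.455
v -3.306 0.941 -0.304
v -3.749 0.907 -0.944
v -1.717 1.365 -1.535
v -3.375 1.299 -0.383
v -1.872 1.633 -1.743
v -3.53 1.567 -0.591
v -2.077 1.75 -2.032
v -3.736 1.684 -0.88
v -2.285 1.689 -2.335
v -3.944 1.624 -1.184
v -2.449 1.464 -2.584
v -4.108 1.398 -1.433
v -2.531 1.126 -2.721
v -4.189 1.061 -1.57
v -2.512 0.754 -2.715
v -4.17 0.688 -1.563
v -2.396 0.431 -2.566
v -4.055 0.365 -1.415
v -2.211 0.233 -2.31
v -3.869 0.167 -1.159
v -1.998 0.204 -2.005
v -3.656 0.138 -0.854
v -1.806 0.351 -1.721
v -3.464 0.285 -0.569
v -1.679 0.641 -1.522
v -3.338 0.575 -0.371
v 2.404 -1.014 -3.125
v 3.241 -0.504 -2.626
v 2.474 -0.096 -1.756
v 1.636 -0.606 -2.255
v 3.102 -0.197 -2.892
v 2.335 0.211 -2.021
v 2.857 -0.014 -3.193
v 2.09 0.394 -2.323
v 2.544 0.016 -3.484
v 1.776 0.424 -2.614
v 2.208 -0.11 -3.721
v 1.441 0.298 -2.85
v 1.903 -0.374 -3.867
v 1.135 0.034 -2.996
v 1.673 -0.735 -3.899
v 0.906 -0.327 -3.029
v 1.555 -1.139 -3.814
v 0.788 -0.731 -2.944
v 1.566 -1.524 -3.624
v 0.799 -1.116 -2.754
v 1.705 -1.831 -3.359
v 0.938 -1.423 -2.488
v 1.95 -2.014 -3.057
v 1.183 -1.606 -2.187
v 2.264 -2.044 -2.766
v 1.496 -1.636 -1.896
v 2.599 -1.918 -2.53
v 1.832 -1.51 -1.659
v 2.905 -1.654 -2.384
v 2.137 -1.246 -1.513
v 3.134 -1.293 -2.351
v 2.367 -0.885 -1.481
v 3.252 -0.889 -2.436
v 2.485 -0.481 -1.566
v -0.076 0.046 3.493
v 0.322 0.442 2.828
v 0.896 0.034 4.067
v 0.068 0.874 3.266
v -0.27 0.821 3.837
v -0.495 0.315 4.207
v -0.474 -0.349 4.158
v -0.221 -0.781 3.719
v 0.117 -0.729 3.148
v 0.342 -0.222 2.779
v -0.016 -3.374 1.205
v 0.597 -3.519 0.923
v 0.456 -3.186 2.135
v 0.569 -3.217 0.876
v 0.426 -2.946 0.894
v 0.195 -2.76 0.973
v -0.078 -2.695 1.099
v -0.338 -2.765 1.245
v -0.535 -2.956 1.384
v -0.629 -3.229 1.487
v -0.602 -3.532 1.534
v -0.458 -3.803 1.516
v -0.228 -3.989 1.437
v 0.045 -4.053 1.311
v 0.306 -3.983 1.165
v 0.503 -3.792 1.026
f 1 38 17
f 38 12 41
f 17 41 6
f 38 41 17
f 1 17 13
f 17 6 18
f 13 18 2
f 17 18 13
f 1 13 22
f 13 2 23
f 22 23 8
f 13 23 22
f 1 22 34
f 22 8 37
f 34 37 11
f 22 37 34
f 1 34 38
f 34 11 42
f 38 42 12
f 34 42 38
f 2 18 29
f 18 6 32
f 29 32 10
f 18 32 29
f 6 41 19
f 41 12 40
f 19 40 5
f 41 40 19
f 12 42 39
f 42 11 35
f 39 35 3
f 42 35 39
f 11 37 36
f 37 8 24
f 36 24 7
f 37 24 36
f 8 23 28
f 23 2 25
f 28 25 9
f 23 25 28
f 4 30 16
f 30 10 31
f 16 31 5
f 30 31 16
f 4 16 14
f 16 5 15
f 14 15 3
f 16 15 14
f 4 14 21
f 14 3 20
f 21 20 7
f 14 20 21
f 4 21 26
f 21 7 27
f 26 27 9
f 21 27 26
f 4 26 30
f 26 9 33
f 30 33 10
f 26 33 30
f 5 31 19
f 31 10 32
f 19 32 6
f 31 32 19
f 3 15 39
f 15 5 40
f 39 40 12
f 15 40 39
f 7 20 36
f 20 3 35
f 36 35 11
f 20 35 36
f 9 27 28
f 27 7 24
f 28 24 8
f 27 24 28
f 10 33 29
f 33 9 25
f 29 25 2
f 33 25 29
f 44 43 47
f 44 47 45
f 45 47 48
f 45 48 46
f 47 43 49
f 47 49 48
f 48 49 50
f 48 50 46
f 49 43 51
f 49 51 50
f 50 51 52
f 50 52 46
f 51 43 53
f 51 53 52
f 52 53 54
f 52 54 46
f 53 43 55
f 53 55 54
f 54 55 56
f 54 56 46
f 55 43 57
f 55 57 56
f 56 57 58
f 56 58 46
f 57 43 59
f 57 59 58
f 58 59 60
f 58 60 46
f 59 43 61
f 59 61 60
f 60 61 62
f 60 62 46
f 61 43 63
f 61 63 62
f 62 63 64
f 62 64 46
f 63 43 65
f 63 65 64
f 64 65 66
f 64 66 46
f 65 43 67
f 65 67 66
f 66 67 68
f 66 68 46
f 67 43 69
f 67 69 68
f 68 69 70
f 68 70 46
f 69 43 44
f 69 44 70
f 70 44 45
f 70 45 46
f 72 71 75
f 72 75 73
f 73 75 76
f 73 76 74
f 75 71 77
f 75 77 76
f 76 77 78
f 76 78 74
f 77 71 79
f 77 79 78
f 78 79 80
f 78 80 74
f 79 71 81
f 79 81 80
f 80 81 82
f 80 82 74
f 81 71 83
f 81 83 82
f 82 83 84
f 82 84 74
f 83 71 85
f 83 85 84
f 84 85 86
f 84 86 74
f 85 71 87
f 85 87 86
f 86 87 88
f 86 88 74
f 87 71 89
f 87 89 88
f 88 89 90
f 88 90 74
f 89 71 91
f 89 91 90
f 90 91 92
f 90 92 74
f 91 71 93
f 91 93 92
f 92 93 94
f 92 94 74
f 93 71 95
f 93 95 94
f 94 95 96
f 94 96 74
f 95 71 97
f 95 97 96
f 96 97 98
f 96 98 74
f 97 71 99
f 97 99 98
f 98 99 100
f 98 100 74
f 99 71 101
f 99 101 100
f 100 101 102
f 100 102 74
f 101 71 103
f 101 103 102
f 102 103 104
f 102 104 74
f 103 71 72
f 103 72 104
f 104 72 73
f 104 73 74
f 106 105 108
f 106 108 107
f 108 105 109
f 108 109 107
f 109 105 110
f 109 110 107
f 110 105 111
f 110 111 107
f 111 105 112
f 111 112 107
f 112 105 113
f 112 113 107
f 113 105 114
f 113 114 107
f 114 105 106
f 114 106 107
f 116 115 118
f 116 118 117
f 118 115 119
f 118 119 117
f 119 115 120
f 119 120 117
f 120 115 121
f 120 121 117
f 121 115 122
f 121 122 117
f 122 115 123
f 122 123 117
f 123 115 124
f 123 124 117
f 124 115 125
f 124 125 117
f 125 115 126
f 125 126 117
f 126 115 127
f 126 127 117
f 127 115 128
f 127 128 117
f 128 115 129
f 128 129 117
f 129 115 130
f 129 130 117
f 130 115 116
f 130 116 117



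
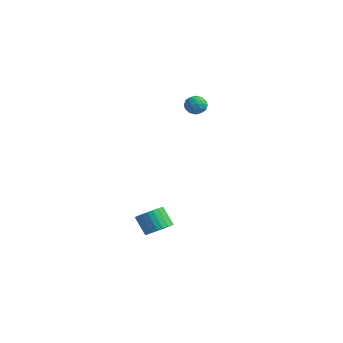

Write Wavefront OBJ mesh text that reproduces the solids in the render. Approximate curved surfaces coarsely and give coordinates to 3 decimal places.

v 0.947 3.45 4.143
v 1.371 3.837 3.773
v 0.989 2.663 3.367
v 1.413 3.05 2.997
v 1.626 2.777 3.587
v 1.6 3.264 4.066
v 0.76 3.236 3.074
v 0.734 3.723 3.553
v 1.256 3.705 3.112
v 1.791 3.422 3.429
v 0.569 3.078 3.711
v 1.104 2.795 4.028
v 1.155 3.713 4.026
v 1.205 2.787 3.114
v 1.33 2.627 3.46
v 1.579 2.855 3.243
v 1.29 3.375 4.198
v 1.539 3.603 3.981
v 1.689 2.98 3.871
v 0.821 2.897 3.159
v 1.07 3.125 2.942
v 0.781 3.645 3.897
v 1.03 3.873 3.68
v 0.671 3.52 3.269
v 1.337 3.863 3.42
v 1.362 3.4 2.964
v 0.978 3.51 3.009
v 0.962 3.795 3.291
v 1.651 3.696 3.606
v 1.676 3.234 3.15
v 1.801 3.073 3.497
v 1.786 3.359 3.779
v 1.584 3.619 3.218
v 0.684 3.266 3.99
v 0.709 2.804 3.534
v 0.574 3.141 3.361
v 0.559 3.427 3.643
v 0.998 3.1 4.176
v 1.023 2.637 3.72
v 1.398 2.705 3.849
v 1.382 2.99 4.131
v 0.776 2.881 3.922
v 2.516 -0.426 -4.3
v 2.937 0.207 -3.942
v 2.125 0.159 -2.902
v 1.704 -0.474 -3.26
v 2.709 0.37 -4.112
v 1.897 0.322 -3.072
v 2.451 0.412 -4.311
v 1.64 0.363 -3.271
v 2.204 0.326 -4.508
v 1.393 0.278 -3.468
v 2.004 0.126 -4.674
v 1.193 0.077 -3.634
v 1.882 -0.159 -4.782
v 1.07 -0.207 -3.742
v 1.856 -0.483 -4.817
v 1.045 -0.532 -3.777
v 1.931 -0.799 -4.774
v 1.12 -0.848 -3.734
v 2.095 -1.059 -4.658
v 1.283 -1.107 -3.618
v 2.323 -1.222 -4.488
v 1.511 -1.27 -3.448
v 2.58 -1.263 -4.289
v 1.769 -1.312 -3.249
v 2.827 -1.178 -4.092
v 2.016 -1.226 -3.052
v 3.027 -0.977 -3.926
v 2.216 -1.026 -2.886
v 3.15 -0.693 -3.818
v 2.338 -0.741 -2.778
v 3.175 -0.368 -3.783
v 2.364 -0.417 -2.743
v 3.1 -0.052 -3.826
v 2.289 -0.101 -2.786
f 1 38 17
f 38 12 41
f 17 41 6
f 38 41 17
f 1 17 13
f 17 6 18
f 13 18 2
f 17 18 13
f 1 13 22
f 13 2 23
f 22 23 8
f 13 23 22
f 1 22 34
f 22 8 37
f 34 37 11
f 22 37 34
f 1 34 38
f 34 11 42
f 38 42 12
f 34 42 38
f 2 18 29
f 18 6 32
f 29 32 10
f 18 32 29
f 6 41 19
f 41 12 40
f 19 40 5
f 41 40 19
f 12 42 39
f 42 11 35
f 39 35 3
f 42 35 39
f 11 37 36
f 37 8 24
f 36 24 7
f 37 24 36
f 8 23 28
f 23 2 25
f 28 25 9
f 23 25 28
f 4 30 16
f 30 10 31
f 16 31 5
f 30 31 16
f 4 16 14
f 16 5 15
f 14 15 3
f 16 15 14
f 4 14 21
f 14 3 20
f 21 20 7
f 14 20 21
f 4 21 26
f 21 7 27
f 26 27 9
f 21 27 26
f 4 26 30
f 26 9 33
f 30 33 10
f 26 33 30
f 5 31 19
f 31 10 32
f 19 32 6
f 31 32 19
f 3 15 39
f 15 5 40
f 39 40 12
f 15 40 39
f 7 20 36
f 20 3 35
f 36 35 11
f 20 35 36
f 9 27 28
f 27 7 24
f 28 24 8
f 27 24 28
f 10 33 29
f 33 9 25
f 29 25 2
f 33 25 29
f 44 43 47
f 44 47 45
f 45 47 48
f 45 48 46
f 47 43 49
f 47 49 48
f 48 49 50
f 48 50 46
f 49 43 51
f 49 51 50
f 50 51 52
f 50 52 46
f 51 43 53
f 51 53 52
f 52 53 54
f 52 54 46
f 53 43 55
f 53 55 54
f 54 55 56
f 54 56 46
f 55 43 57
f 55 57 56
f 56 57 58
f 56 58 46
f 57 43 59
f 57 59 58
f 58 59 60
f 58 60 46
f 59 43 61
f 59 61 60
f 60 61 62
f 60 62 46
f 61 43 63
f 61 63 62
f 62 63 64
f 62 64 46
f 63 43 65
f 63 65 64
f 64 65 66
f 64 66 46
f 65 43 67
f 65 67 66
f 66 67 68
f 66 68 46
f 67 43 69
f 67 69 68
f 68 69 70
f 68 70 46
f 69 43 71
f 69 71 70
f 70 71 72
f 70 72 46
f 71 43 73
f 71 73 72
f 72 73 74
f 72 74 46
f 73 43 75
f 73 75 74
f 74 75 76
f 74 76 46
f 75 43 44
f 75 44 76
f 76 44 45
f 76 45 46



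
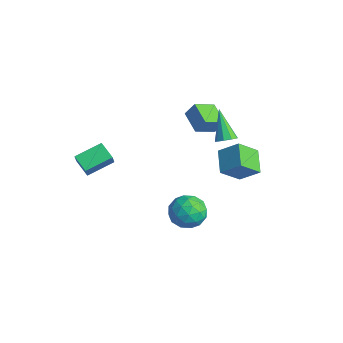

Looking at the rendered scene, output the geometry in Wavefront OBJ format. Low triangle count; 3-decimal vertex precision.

v 2.39 0.081 -1.718
v 3.236 -0.363 -1.143
v 1.304 -1.237 -1.137
v 2.15 -1.681 -0.562
v 1.71 -0.707 -0.245
v 2.381 0.107 -0.603
v 2.159 -1.707 -1.677
v 2.83 -0.893 -2.035
v 3.093 -1.468 -1.117
v 2.815 -0.85 -0.232
v 1.725 -0.75 -2.048
v 1.447 -0.132 -1.163
v 2.908 -0.025 -1.481
v 1.632 -1.575 -0.799
v 1.373 -1.002 -0.612
v 1.87 -1.263 -0.274
v 2.406 0.251 -1.164
v 2.903 -0.01 -0.826
v 2.006 -0.212 -0.298
v 1.637 -1.59 -1.454
v 2.134 -1.851 -1.116
v 2.67 -0.337 -2.006
v 3.167 -0.598 -1.668
v 2.534 -1.388 -1.982
v 3.321 -0.936 -1.128
v 2.683 -1.71 -0.787
v 2.688 -1.726 -1.442
v 3.083 -1.247 -1.653
v 3.158 -0.572 -0.608
v 2.52 -1.347 -0.267
v 2.261 -0.775 -0.08
v 2.656 -0.296 -0.291
v 3.074 -1.222 -0.593
v 2.02 -0.253 -2.013
v 1.382 -1.028 -1.672
v 1.884 -1.304 -1.989
v 2.279 -0.825 -2.2
v 1.857 0.11 -1.493
v 1.219 -0.664 -1.152
v 1.457 -0.353 -0.627
v 1.852 0.126 -0.838
v 1.466 -0.378 -1.687
v -3.25 -4.403 0.607
v -3.121 -2.827 1.144
v -2.2 -4.323 0.121
v -2.072 -2.747 0.658
v -2.848 -4.713 1.422
v -2.72 -3.137 1.959
v -1.799 -4.633 0.936
v -1.67 -3.057 1.473
v -2.059 3.591 0.502
v -2.017 2.294 1.104
v -3.457 3.769 0.983
v -3.415 2.472 1.586
v -1.705 4.008 1.374
v -1.663 2.711 1.977
v -3.103 4.186 1.856
v -3.061 2.889 2.458
v 0.777 2.52 2.292
v 1.119 2.126 2.644
v -0.477 2.82 3.848
v 1.268 2.528 2.686
v 1.187 2.927 2.544
v 0.913 3.135 2.284
v 0.576 3.056 2.028
v 0.333 2.726 1.895
v 0.297 2.3 1.948
v 0.486 1.977 2.162
v 0.811 1.908 2.437
v 3.023 1.934 0.902
v 2.949 0.752 1.933
v 1.809 2.566 1.539
v 1.735 1.384 2.571
v 3.865 2.656 1.789
v 3.791 1.474 2.821
v 2.651 3.288 2.427
v 2.577 2.106 3.458
f 1 38 17
f 38 12 41
f 17 41 6
f 38 41 17
f 1 17 13
f 17 6 18
f 13 18 2
f 17 18 13
f 1 13 22
f 13 2 23
f 22 23 8
f 13 23 22
f 1 22 34
f 22 8 37
f 34 37 11
f 22 37 34
f 1 34 38
f 34 11 42
f 38 42 12
f 34 42 38
f 2 18 29
f 18 6 32
f 29 32 10
f 18 32 29
f 6 41 19
f 41 12 40
f 19 40 5
f 41 40 19
f 12 42 39
f 42 11 35
f 39 35 3
f 42 35 39
f 11 37 36
f 37 8 24
f 36 24 7
f 37 24 36
f 8 23 28
f 23 2 25
f 28 25 9
f 23 25 28
f 4 30 16
f 30 10 31
f 16 31 5
f 30 31 16
f 4 16 14
f 16 5 15
f 14 15 3
f 16 15 14
f 4 14 21
f 14 3 20
f 21 20 7
f 14 20 21
f 4 21 26
f 21 7 27
f 26 27 9
f 21 27 26
f 4 26 30
f 26 9 33
f 30 33 10
f 26 33 30
f 5 31 19
f 31 10 32
f 19 32 6
f 31 32 19
f 3 15 39
f 15 5 40
f 39 40 12
f 15 40 39
f 7 20 36
f 20 3 35
f 36 35 11
f 20 35 36
f 9 27 28
f 27 7 24
f 28 24 8
f 27 24 28
f 10 33 29
f 33 9 25
f 29 25 2
f 33 25 29
f 44 46 43
f 47 44 43
f 43 46 45
f 45 47 43
f 44 50 46
f 48 44 47
f 48 50 44
f 46 50 45
f 49 47 45
f 45 50 49
f 49 48 47
f 50 48 49
f 52 54 51
f 55 52 51
f 51 54 53
f 53 55 51
f 52 58 54
f 56 52 55
f 56 58 52
f 54 58 53
f 57 55 53
f 53 58 57
f 57 56 55
f 58 56 57
f 60 59 62
f 60 62 61
f 62 59 63
f 62 63 61
f 63 59 64
f 63 64 61
f 64 59 65
f 64 65 61
f 65 59 66
f 65 66 61
f 66 59 67
f 66 67 61
f 67 59 68
f 67 68 61
f 68 59 69
f 68 69 61
f 69 59 60
f 69 60 61
f 71 73 70
f 74 71 70
f 70 73 72
f 72 74 70
f 71 77 73
f 75 71 74
f 75 77 71
f 73 77 72
f 76 74 72
f 72 77 76
f 76 75 74
f 77 75 76



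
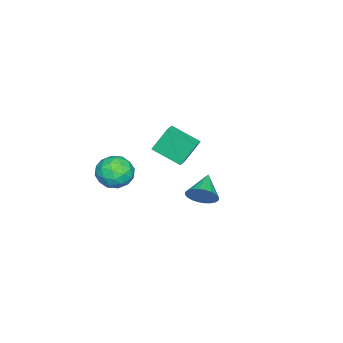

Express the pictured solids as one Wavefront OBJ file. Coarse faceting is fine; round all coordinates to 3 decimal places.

v 4.083 -0.883 1.308
v 4.849 -1.354 2.051
v 2.831 -2.226 1.749
v 3.597 -2.697 2.492
v 3.114 -1.662 2.73
v 3.888 -0.832 2.458
v 3.792 -2.748 1.342
v 4.566 -1.918 1.07
v 4.67 -2.507 2.072
v 4.251 -1.836 2.93
v 3.429 -1.744 0.87
v 3.01 -1.073 1.728
v 4.576 -1 1.641
v 3.104 -2.58 2.159
v 2.82 -1.971 2.299
v 3.271 -2.248 2.736
v 4.011 -0.693 1.88
v 4.462 -0.97 2.317
v 3.442 -1.152 2.716
v 3.218 -2.61 1.483
v 3.669 -2.887 1.92
v 4.409 -1.332 1.064
v 4.86 -1.609 1.501
v 4.238 -2.428 1.084
v 4.921 -1.955 2.09
v 4.185 -2.745 2.349
v 4.299 -2.775 1.673
v 4.754 -2.287 1.513
v 4.675 -1.56 2.594
v 3.939 -2.35 2.853
v 3.655 -1.742 2.993
v 4.11 -1.254 2.834
v 4.569 -2.238 2.607
v 3.741 -1.23 0.947
v 3.005 -2.02 1.206
v 3.57 -2.326 0.966
v 4.025 -1.838 0.807
v 3.495 -0.835 1.451
v 2.759 -1.625 1.71
v 2.926 -1.293 2.287
v 3.381 -0.805 2.127
v 3.111 -1.342 1.193
v 1.869 2.529 -0.165
v 2.22 2.88 0.657
v 0.351 2.291 0.585
v 2.09 3.192 0.494
v 1.927 3.402 0.231
v 1.755 3.48 -0.093
v 1.601 3.413 -0.427
v 1.487 3.211 -0.722
v 1.431 2.906 -0.932
v 1.443 2.543 -1.025
v 1.519 2.179 -0.987
v 1.648 1.867 -0.824
v 1.811 1.657 -0.56
v 1.983 1.579 -0.237
v 2.138 1.646 0.098
v 2.251 1.848 0.392
v 2.307 2.153 0.602
v 2.296 2.516 0.695
v -4.454 -1.97 0.686
v -3.511 -1.848 0.965
v -4.43 -0.131 -0.198
v -3.488 -0.01 0.081
v -3.892 -2.73 -0.881
v -2.95 -2.609 -0.602
v -3.869 -0.892 -1.765
v -2.926 -0.77 -1.486
f 1 38 17
f 38 12 41
f 17 41 6
f 38 41 17
f 1 17 13
f 17 6 18
f 13 18 2
f 17 18 13
f 1 13 22
f 13 2 23
f 22 23 8
f 13 23 22
f 1 22 34
f 22 8 37
f 34 37 11
f 22 37 34
f 1 34 38
f 34 11 42
f 38 42 12
f 34 42 38
f 2 18 29
f 18 6 32
f 29 32 10
f 18 32 29
f 6 41 19
f 41 12 40
f 19 40 5
f 41 40 19
f 12 42 39
f 42 11 35
f 39 35 3
f 42 35 39
f 11 37 36
f 37 8 24
f 36 24 7
f 37 24 36
f 8 23 28
f 23 2 25
f 28 25 9
f 23 25 28
f 4 30 16
f 30 10 31
f 16 31 5
f 30 31 16
f 4 16 14
f 16 5 15
f 14 15 3
f 16 15 14
f 4 14 21
f 14 3 20
f 21 20 7
f 14 20 21
f 4 21 26
f 21 7 27
f 26 27 9
f 21 27 26
f 4 26 30
f 26 9 33
f 30 33 10
f 26 33 30
f 5 31 19
f 31 10 32
f 19 32 6
f 31 32 19
f 3 15 39
f 15 5 40
f 39 40 12
f 15 40 39
f 7 20 36
f 20 3 35
f 36 35 11
f 20 35 36
f 9 27 28
f 27 7 24
f 28 24 8
f 27 24 28
f 10 33 29
f 33 9 25
f 29 25 2
f 33 25 29
f 44 43 46
f 44 46 45
f 46 43 47
f 46 47 45
f 47 43 48
f 47 48 45
f 48 43 49
f 48 49 45
f 49 43 50
f 49 50 45
f 50 43 51
f 50 51 45
f 51 43 52
f 51 52 45
f 52 43 53
f 52 53 45
f 53 43 54
f 53 54 45
f 54 43 55
f 54 55 45
f 55 43 56
f 55 56 45
f 56 43 57
f 56 57 45
f 57 43 58
f 57 58 45
f 58 43 59
f 58 59 45
f 59 43 60
f 59 60 45
f 60 43 44
f 60 44 45
f 62 64 61
f 65 62 61
f 61 64 63
f 63 65 61
f 62 68 64
f 66 62 65
f 66 68 62
f 64 68 63
f 67 65 63
f 63 68 67
f 67 66 65
f 68 66 67



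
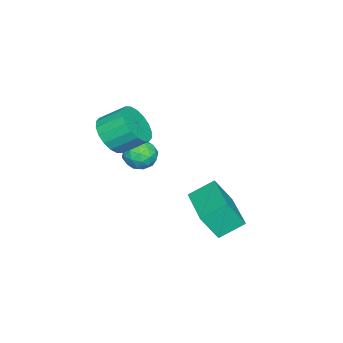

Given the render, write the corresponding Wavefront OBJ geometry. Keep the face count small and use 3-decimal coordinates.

v -1.199 1.157 -0.251
v -1.802 1.974 0.369
v -1.539 1.74 -1.351
v -2.142 2.557 -0.73
v 0.542 2.363 -0.15
v -0.061 3.18 0.471
v 0.202 2.946 -1.249
v -0.401 3.763 -0.629
v 0.419 -1.192 3.323
v 1.209 -0.833 3.127
v 0.951 0.112 3.821
v 0.161 -0.248 4.017
v 0.974 -0.688 2.843
v 0.716 0.256 3.537
v 0.628 -0.644 2.654
v 0.371 0.301 3.348
v 0.241 -0.708 2.598
v -0.016 0.237 3.292
v -0.11 -0.868 2.685
v -0.368 0.077 3.379
v -0.357 -1.092 2.899
v -0.615 -0.147 3.593
v -0.45 -1.336 3.196
v -0.708 -0.392 3.89
v -0.371 -1.552 3.519
v -0.629 -0.607 4.213
v -0.136 -1.696 3.803
v -0.394 -0.752 4.497
v 0.209 -1.741 3.992
v -0.048 -0.796 4.686
v 0.596 -1.677 4.048
v 0.339 -0.732 4.742
v 0.948 -1.517 3.961
v 0.69 -0.572 4.655
v 1.195 -1.293 3.747
v 0.937 -0.348 4.441
v 1.288 -1.048 3.45
v 1.03 -0.104 4.144
v -0.941 -0.026 1.941
v -0.329 -0.307 1.701
v -1.511 -0.973 1.599
v -0.899 -1.254 1.359
v -1.004 -1.174 2.062
v -0.652 -0.589 2.273
v -1.188 -0.691 1.027
v -0.836 -0.106 1.238
v -0.481 -0.718 1.136
v -0.368 -1.017 1.776
v -1.472 -0.263 1.524
v -1.359 -0.562 2.164
v -0.585 -0.083 1.851
v -1.255 -1.197 1.449
v -1.317 -1.15 1.862
v -0.957 -1.315 1.721
v -0.775 -0.249 2.187
v -0.416 -0.414 2.046
v -0.812 -0.924 2.258
v -1.424 -0.866 1.254
v -1.065 -1.031 1.113
v -0.883 0.035 1.579
v -0.523 -0.13 1.438
v -1.028 -0.356 1.042
v -0.315 -0.49 1.378
v -0.65 -1.047 1.177
v -0.82 -0.716 0.982
v -0.613 -0.372 1.106
v -0.248 -0.666 1.754
v -0.583 -1.223 1.553
v -0.645 -1.176 1.966
v -0.438 -0.832 2.09
v -0.338 -0.908 1.422
v -1.257 -0.057 1.747
v -1.592 -0.614 1.546
v -1.402 -0.448 1.21
v -1.195 -0.104 1.334
v -1.19 -0.233 2.123
v -1.525 -0.79 1.922
v -1.227 -0.908 2.194
v -1.02 -0.564 2.318
v -1.502 -0.372 1.878
f 2 4 1
f 5 2 1
f 1 4 3
f 3 5 1
f 2 8 4
f 6 2 5
f 6 8 2
f 4 8 3
f 7 5 3
f 3 8 7
f 7 6 5
f 8 6 7
f 10 9 13
f 10 13 11
f 11 13 14
f 11 14 12
f 13 9 15
f 13 15 14
f 14 15 16
f 14 16 12
f 15 9 17
f 15 17 16
f 16 17 18
f 16 18 12
f 17 9 19
f 17 19 18
f 18 19 20
f 18 20 12
f 19 9 21
f 19 21 20
f 20 21 22
f 20 22 12
f 21 9 23
f 21 23 22
f 22 23 24
f 22 24 12
f 23 9 25
f 23 25 24
f 24 25 26
f 24 26 12
f 25 9 27
f 25 27 26
f 26 27 28
f 26 28 12
f 27 9 29
f 27 29 28
f 28 29 30
f 28 30 12
f 29 9 31
f 29 31 30
f 30 31 32
f 30 32 12
f 31 9 33
f 31 33 32
f 32 33 34
f 32 34 12
f 33 9 35
f 33 35 34
f 34 35 36
f 34 36 12
f 35 9 37
f 35 37 36
f 36 37 38
f 36 38 12
f 37 9 10
f 37 10 38
f 38 10 11
f 38 11 12
f 39 76 55
f 76 50 79
f 55 79 44
f 76 79 55
f 39 55 51
f 55 44 56
f 51 56 40
f 55 56 51
f 39 51 60
f 51 40 61
f 60 61 46
f 51 61 60
f 39 60 72
f 60 46 75
f 72 75 49
f 60 75 72
f 39 72 76
f 72 49 80
f 76 80 50
f 72 80 76
f 40 56 67
f 56 44 70
f 67 70 48
f 56 70 67
f 44 79 57
f 79 50 78
f 57 78 43
f 79 78 57
f 50 80 77
f 80 49 73
f 77 73 41
f 80 73 77
f 49 75 74
f 75 46 62
f 74 62 45
f 75 62 74
f 46 61 66
f 61 40 63
f 66 63 47
f 61 63 66
f 42 68 54
f 68 48 69
f 54 69 43
f 68 69 54
f 42 54 52
f 54 43 53
f 52 53 41
f 54 53 52
f 42 52 59
f 52 41 58
f 59 58 45
f 52 58 59
f 42 59 64
f 59 45 65
f 64 65 47
f 59 65 64
f 42 64 68
f 64 47 71
f 68 71 48
f 64 71 68
f 43 69 57
f 69 48 70
f 57 70 44
f 69 70 57
f 41 53 77
f 53 43 78
f 77 78 50
f 53 78 77
f 45 58 74
f 58 41 73
f 74 73 49
f 58 73 74
f 47 65 66
f 65 45 62
f 66 62 46
f 65 62 66
f 48 71 67
f 71 47 63
f 67 63 40
f 71 63 67



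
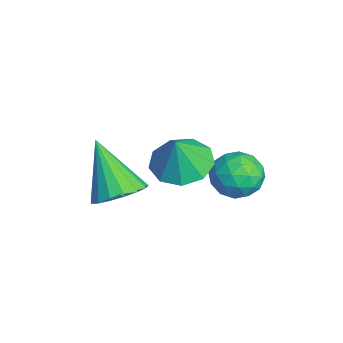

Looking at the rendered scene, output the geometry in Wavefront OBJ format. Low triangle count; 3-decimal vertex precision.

v 0.896 -3.683 -4.166
v 1.504 -4.394 -4.001
v -0.256 -4.257 -2.394
v 1.682 -4.044 -3.772
v 1.679 -3.611 -3.633
v 1.498 -3.195 -3.616
v 1.178 -2.89 -3.725
v 0.794 -2.767 -3.935
v 0.434 -2.854 -4.198
v 0.179 -3.13 -4.453
v 0.088 -3.534 -4.643
v 0.183 -3.971 -4.723
v 0.441 -4.342 -4.676
v 0.803 -4.563 -4.512
v 1.187 -4.581 -4.268
v 2.83 0.27 -2.75
v 3.463 -0.028 -2.194
v 1.917 -0.732 -2.246
v 2.55 -1.03 -1.69
v 2.18 -0.227 -1.558
v 2.744 0.392 -1.869
v 2.636 -1.152 -2.571
v 3.2 -0.533 -2.882
v 3.343 -0.906 -2.083
v 3.061 -0.335 -1.457
v 2.319 -0.425 -2.983
v 2.037 0.146 -2.357
v 3.227 0.209 -2.516
v 2.153 -0.969 -1.924
v 1.936 -0.497 -1.846
v 2.308 -0.672 -1.519
v 2.804 0.456 -2.325
v 3.176 0.281 -1.998
v 2.422 0.164 -1.624
v 2.204 -1.041 -2.442
v 2.576 -1.216 -2.115
v 3.072 -0.088 -2.921
v 3.444 -0.263 -2.594
v 2.958 -0.924 -2.816
v 3.528 -0.482 -2.124
v 2.992 -1.071 -1.828
v 3.042 -1.143 -2.346
v 3.374 -0.779 -2.529
v 3.363 -0.146 -1.756
v 2.826 -0.735 -1.46
v 2.608 -0.264 -1.382
v 2.94 0.101 -1.565
v 3.292 -0.663 -1.691
v 2.554 -0.025 -2.98
v 2.017 -0.614 -2.684
v 2.44 -0.861 -2.875
v 2.772 -0.496 -3.058
v 2.388 0.311 -2.612
v 1.852 -0.278 -2.316
v 2.006 0.019 -1.911
v 2.338 0.383 -2.094
v 2.088 -0.097 -2.749
v 2.891 -2.073 -1.239
v 3.466 -2.803 -1.582
v 3.309 -2.327 -0.001
v 3.81 -2.219 -1.578
v 3.723 -1.567 -1.416
v 3.248 -1.152 -1.17
v 2.605 -1.169 -0.957
v 2.097 -1.608 -0.875
v 1.96 -2.265 -0.964
v 2.259 -2.833 -1.181
v 2.854 -3.045 -1.425
f 2 1 4
f 2 4 3
f 4 1 5
f 4 5 3
f 5 1 6
f 5 6 3
f 6 1 7
f 6 7 3
f 7 1 8
f 7 8 3
f 8 1 9
f 8 9 3
f 9 1 10
f 9 10 3
f 10 1 11
f 10 11 3
f 11 1 12
f 11 12 3
f 12 1 13
f 12 13 3
f 13 1 14
f 13 14 3
f 14 1 15
f 14 15 3
f 15 1 2
f 15 2 3
f 16 53 32
f 53 27 56
f 32 56 21
f 53 56 32
f 16 32 28
f 32 21 33
f 28 33 17
f 32 33 28
f 16 28 37
f 28 17 38
f 37 38 23
f 28 38 37
f 16 37 49
f 37 23 52
f 49 52 26
f 37 52 49
f 16 49 53
f 49 26 57
f 53 57 27
f 49 57 53
f 17 33 44
f 33 21 47
f 44 47 25
f 33 47 44
f 21 56 34
f 56 27 55
f 34 55 20
f 56 55 34
f 27 57 54
f 57 26 50
f 54 50 18
f 57 50 54
f 26 52 51
f 52 23 39
f 51 39 22
f 52 39 51
f 23 38 43
f 38 17 40
f 43 40 24
f 38 40 43
f 19 45 31
f 45 25 46
f 31 46 20
f 45 46 31
f 19 31 29
f 31 20 30
f 29 30 18
f 31 30 29
f 19 29 36
f 29 18 35
f 36 35 22
f 29 35 36
f 19 36 41
f 36 22 42
f 41 42 24
f 36 42 41
f 19 41 45
f 41 24 48
f 45 48 25
f 41 48 45
f 20 46 34
f 46 25 47
f 34 47 21
f 46 47 34
f 18 30 54
f 30 20 55
f 54 55 27
f 30 55 54
f 22 35 51
f 35 18 50
f 51 50 26
f 35 50 51
f 24 42 43
f 42 22 39
f 43 39 23
f 42 39 43
f 25 48 44
f 48 24 40
f 44 40 17
f 48 40 44
f 59 58 61
f 59 61 60
f 61 58 62
f 61 62 60
f 62 58 63
f 62 63 60
f 63 58 64
f 63 64 60
f 64 58 65
f 64 65 60
f 65 58 66
f 65 66 60
f 66 58 67
f 66 67 60
f 67 58 68
f 67 68 60
f 68 58 59
f 68 59 60

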